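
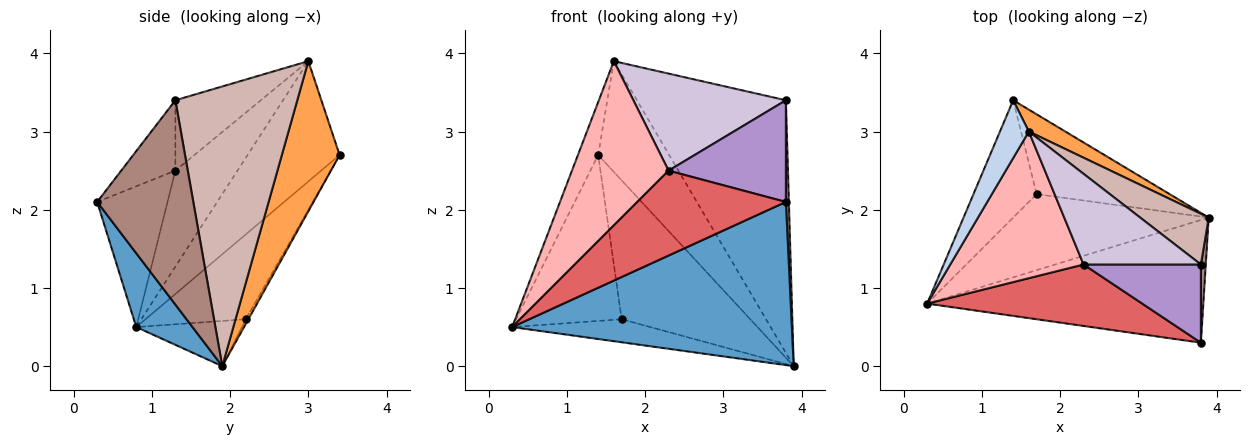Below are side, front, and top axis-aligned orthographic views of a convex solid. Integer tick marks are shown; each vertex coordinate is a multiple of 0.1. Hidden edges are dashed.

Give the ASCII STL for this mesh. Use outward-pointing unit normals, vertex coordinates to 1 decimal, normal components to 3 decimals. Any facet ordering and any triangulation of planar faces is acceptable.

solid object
 facet normal 0.159 -0.789 -0.594
  outer loop
   vertex 3.8 0.3 2.1
   vertex 0.3 0.8 0.5
   vertex 3.9 1.9 0.0
  endloop
 endfacet
 facet normal -0.951 0.209 0.228
  outer loop
   vertex 1.6 3.0 3.9
   vertex 1.4 3.4 2.7
   vertex 0.3 0.8 0.5
  endloop
 endfacet
 facet normal 0.624 0.767 0.152
  outer loop
   vertex 1.6 3.0 3.9
   vertex 3.9 1.9 0.0
   vertex 1.4 3.4 2.7
  endloop
 endfacet
 facet normal -0.216 0.283 -0.934
  outer loop
   vertex 1.7 2.2 0.6
   vertex 3.9 1.9 0.0
   vertex 0.3 0.8 0.5
  endloop
 endfacet
 facet normal -0.613 0.645 -0.456
  outer loop
   vertex 1.7 2.2 0.6
   vertex 0.3 0.8 0.5
   vertex 1.4 3.4 2.7
  endloop
 endfacet
 facet normal -0.018 0.867 -0.498
  outer loop
   vertex 1.7 2.2 0.6
   vertex 1.4 3.4 2.7
   vertex 3.9 1.9 0.0
  endloop
 endfacet
 facet normal -0.358 -0.756 0.547
  outer loop
   vertex 2.3 1.3 2.5
   vertex 0.3 0.8 0.5
   vertex 3.8 0.3 2.1
  endloop
 endfacet
 facet normal -0.432 -0.673 0.601
  outer loop
   vertex 2.3 1.3 2.5
   vertex 1.6 3.0 3.9
   vertex 0.3 0.8 0.5
  endloop
 endfacet
 facet normal -0.344 -0.744 0.573
  outer loop
   vertex 3.8 1.3 3.4
   vertex 2.3 1.3 2.5
   vertex 3.8 0.3 2.1
  endloop
 endfacet
 facet normal -0.379 -0.676 0.632
  outer loop
   vertex 3.8 1.3 3.4
   vertex 1.6 3.0 3.9
   vertex 2.3 1.3 2.5
  endloop
 endfacet
 facet normal 0.999 -0.031 0.024
  outer loop
   vertex 3.8 1.3 3.4
   vertex 3.8 0.3 2.1
   vertex 3.9 1.9 0.0
  endloop
 endfacet
 facet normal 0.626 0.765 0.153
  outer loop
   vertex 3.8 1.3 3.4
   vertex 3.9 1.9 0.0
   vertex 1.6 3.0 3.9
  endloop
 endfacet
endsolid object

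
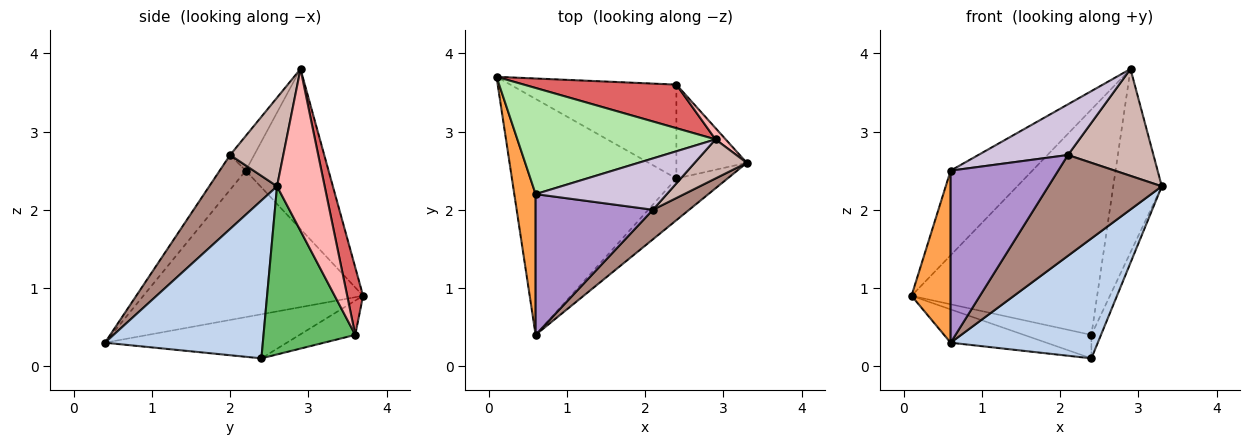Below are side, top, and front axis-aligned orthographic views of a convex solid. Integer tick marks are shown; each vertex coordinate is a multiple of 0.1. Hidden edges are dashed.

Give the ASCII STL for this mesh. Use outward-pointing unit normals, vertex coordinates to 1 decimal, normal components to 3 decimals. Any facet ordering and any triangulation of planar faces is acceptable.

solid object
 facet normal -0.257 0.135 -0.957
  outer loop
   vertex 2.4 2.4 0.1
   vertex 0.6 0.4 0.3
   vertex 0.1 3.7 0.9
  endloop
 endfacet
 facet normal 0.712 -0.664 -0.231
  outer loop
   vertex 2.4 2.4 0.1
   vertex 3.3 2.6 2.3
   vertex 0.6 0.4 0.3
  endloop
 endfacet
 facet normal -0.975 -0.173 0.142
  outer loop
   vertex 0.6 2.2 2.5
   vertex 0.1 3.7 0.9
   vertex 0.6 0.4 0.3
  endloop
 endfacet
 facet normal -0.196 0.238 -0.951
  outer loop
   vertex 2.4 3.6 0.4
   vertex 2.4 2.4 0.1
   vertex 0.1 3.7 0.9
  endloop
 endfacet
 facet normal 0.918 0.096 -0.384
  outer loop
   vertex 2.4 3.6 0.4
   vertex 3.3 2.6 2.3
   vertex 2.4 2.4 0.1
  endloop
 endfacet
 facet normal -0.534 0.527 0.661
  outer loop
   vertex 2.9 2.9 3.8
   vertex 0.1 3.7 0.9
   vertex 0.6 2.2 2.5
  endloop
 endfacet
 facet normal 0.084 0.978 0.189
  outer loop
   vertex 2.9 2.9 3.8
   vertex 2.4 3.6 0.4
   vertex 0.1 3.7 0.9
  endloop
 endfacet
 facet normal 0.700 0.713 0.044
  outer loop
   vertex 2.9 2.9 3.8
   vertex 3.3 2.6 2.3
   vertex 2.4 3.6 0.4
  endloop
 endfacet
 facet normal -0.184 -0.761 0.622
  outer loop
   vertex 2.1 2.0 2.7
   vertex 0.6 2.2 2.5
   vertex 0.6 0.4 0.3
  endloop
 endfacet
 facet normal -0.185 -0.690 0.699
  outer loop
   vertex 2.1 2.0 2.7
   vertex 2.9 2.9 3.8
   vertex 0.6 2.2 2.5
  endloop
 endfacet
 facet normal 0.498 -0.832 0.244
  outer loop
   vertex 2.1 2.0 2.7
   vertex 0.6 0.4 0.3
   vertex 3.3 2.6 2.3
  endloop
 endfacet
 facet normal 0.504 -0.811 0.297
  outer loop
   vertex 2.1 2.0 2.7
   vertex 3.3 2.6 2.3
   vertex 2.9 2.9 3.8
  endloop
 endfacet
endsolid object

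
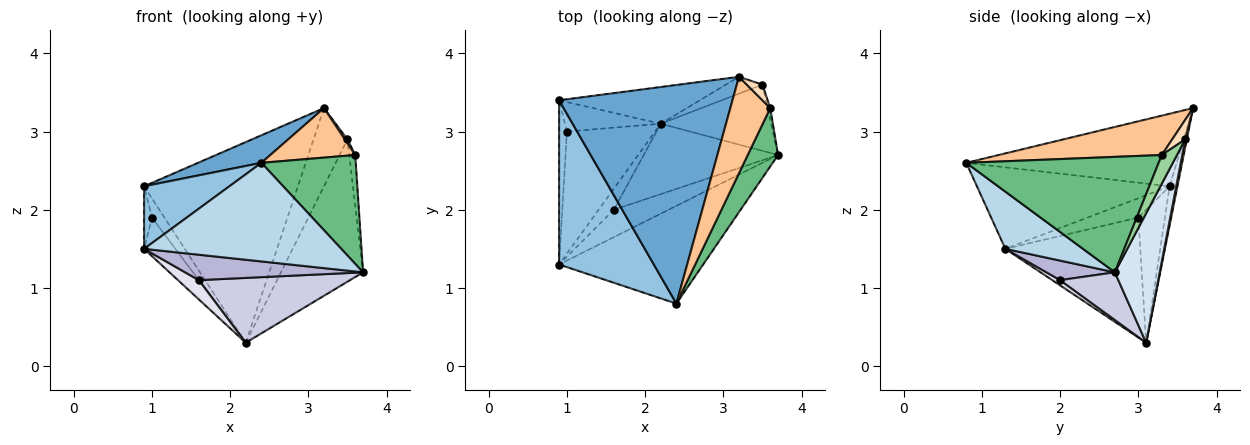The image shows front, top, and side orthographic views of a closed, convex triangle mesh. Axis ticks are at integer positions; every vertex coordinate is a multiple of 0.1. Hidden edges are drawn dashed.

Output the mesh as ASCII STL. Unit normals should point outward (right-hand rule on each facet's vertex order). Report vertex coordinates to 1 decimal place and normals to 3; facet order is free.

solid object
 facet normal -0.383 -0.115 0.916
  outer loop
   vertex 3.2 3.7 3.3
   vertex 0.9 3.4 2.3
   vertex 2.4 0.8 2.6
  endloop
 endfacet
 facet normal -0.627 -0.277 0.728
  outer loop
   vertex 0.9 1.3 1.5
   vertex 2.4 0.8 2.6
   vertex 0.9 3.4 2.3
  endloop
 endfacet
 facet normal 0.269 -0.684 -0.678
  outer loop
   vertex 0.9 1.3 1.5
   vertex 3.7 2.7 1.2
   vertex 2.4 0.8 2.6
  endloop
 endfacet
 facet normal 0.444 0.813 -0.378
  outer loop
   vertex 2.2 3.1 0.3
   vertex 3.5 3.6 2.9
   vertex 3.7 2.7 1.2
  endloop
 endfacet
 facet normal -0.050 0.982 -0.180
  outer loop
   vertex 2.2 3.1 0.3
   vertex 0.9 3.4 2.3
   vertex 3.2 3.7 3.3
  endloop
 endfacet
 facet normal 0.045 0.977 -0.210
  outer loop
   vertex 2.2 3.1 0.3
   vertex 3.2 3.7 3.3
   vertex 3.5 3.6 2.9
  endloop
 endfacet
 facet normal 0.660 -0.343 0.669
  outer loop
   vertex 3.6 3.3 2.7
   vertex 3.2 3.7 3.3
   vertex 2.4 0.8 2.6
  endloop
 endfacet
 facet normal 0.772 -0.154 0.617
  outer loop
   vertex 3.6 3.3 2.7
   vertex 3.5 3.6 2.9
   vertex 3.2 3.7 3.3
  endloop
 endfacet
 facet normal 0.874 -0.429 0.230
  outer loop
   vertex 3.6 3.3 2.7
   vertex 2.4 0.8 2.6
   vertex 3.7 2.7 1.2
  endloop
 endfacet
 facet normal 0.927 0.365 -0.084
  outer loop
   vertex 3.6 3.3 2.7
   vertex 3.7 2.7 1.2
   vertex 3.5 3.6 2.9
  endloop
 endfacet
 facet normal -0.918 0.141 -0.371
  outer loop
   vertex 1.0 3.0 1.9
   vertex 0.9 1.3 1.5
   vertex 0.9 3.4 2.3
  endloop
 endfacet
 facet normal -0.758 0.357 -0.546
  outer loop
   vertex 1.0 3.0 1.9
   vertex 0.9 3.4 2.3
   vertex 2.2 3.1 0.3
  endloop
 endfacet
 facet normal -0.792 0.184 -0.582
  outer loop
   vertex 1.0 3.0 1.9
   vertex 2.2 3.1 0.3
   vertex 0.9 1.3 1.5
  endloop
 endfacet
 facet normal 0.253 -0.658 -0.709
  outer loop
   vertex 1.6 2.0 1.1
   vertex 3.7 2.7 1.2
   vertex 0.9 1.3 1.5
  endloop
 endfacet
 facet normal 0.252 -0.655 -0.712
  outer loop
   vertex 1.6 2.0 1.1
   vertex 2.2 3.1 0.3
   vertex 3.7 2.7 1.2
  endloop
 endfacet
 facet normal 0.245 -0.654 -0.715
  outer loop
   vertex 1.6 2.0 1.1
   vertex 0.9 1.3 1.5
   vertex 2.2 3.1 0.3
  endloop
 endfacet
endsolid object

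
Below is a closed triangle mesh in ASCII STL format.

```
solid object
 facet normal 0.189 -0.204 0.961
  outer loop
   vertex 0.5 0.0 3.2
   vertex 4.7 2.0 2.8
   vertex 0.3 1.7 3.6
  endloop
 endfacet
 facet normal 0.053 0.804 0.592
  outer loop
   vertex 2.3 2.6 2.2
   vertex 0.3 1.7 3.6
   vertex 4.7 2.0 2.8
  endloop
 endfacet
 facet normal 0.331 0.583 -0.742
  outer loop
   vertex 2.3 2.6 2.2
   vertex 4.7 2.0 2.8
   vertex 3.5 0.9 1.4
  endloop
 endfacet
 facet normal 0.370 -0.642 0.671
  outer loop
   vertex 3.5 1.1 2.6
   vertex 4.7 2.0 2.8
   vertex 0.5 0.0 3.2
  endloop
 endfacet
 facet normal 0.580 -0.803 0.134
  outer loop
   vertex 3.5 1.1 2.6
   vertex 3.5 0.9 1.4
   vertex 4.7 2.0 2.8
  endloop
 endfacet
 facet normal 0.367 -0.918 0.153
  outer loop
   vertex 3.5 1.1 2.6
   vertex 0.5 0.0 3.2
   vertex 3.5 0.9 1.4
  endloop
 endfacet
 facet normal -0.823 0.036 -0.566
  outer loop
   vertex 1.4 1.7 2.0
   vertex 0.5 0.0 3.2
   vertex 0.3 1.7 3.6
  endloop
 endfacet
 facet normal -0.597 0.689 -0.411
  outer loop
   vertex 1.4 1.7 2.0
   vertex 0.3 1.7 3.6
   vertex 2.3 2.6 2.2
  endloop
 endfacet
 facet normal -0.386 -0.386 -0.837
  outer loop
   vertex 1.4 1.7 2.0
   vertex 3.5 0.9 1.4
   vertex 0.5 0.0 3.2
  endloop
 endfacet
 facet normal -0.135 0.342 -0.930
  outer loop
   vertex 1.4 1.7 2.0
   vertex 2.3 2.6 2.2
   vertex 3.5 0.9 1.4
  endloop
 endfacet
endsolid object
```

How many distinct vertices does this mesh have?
7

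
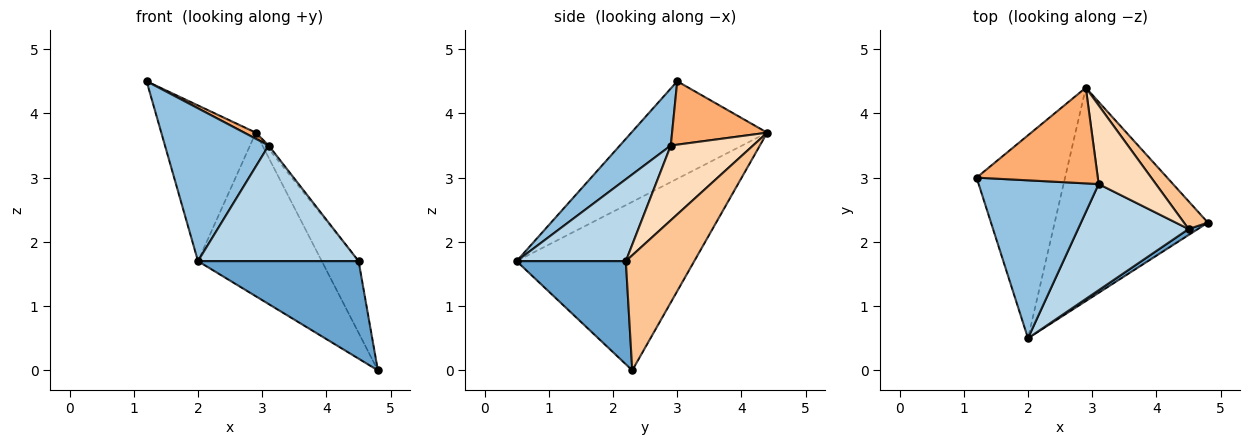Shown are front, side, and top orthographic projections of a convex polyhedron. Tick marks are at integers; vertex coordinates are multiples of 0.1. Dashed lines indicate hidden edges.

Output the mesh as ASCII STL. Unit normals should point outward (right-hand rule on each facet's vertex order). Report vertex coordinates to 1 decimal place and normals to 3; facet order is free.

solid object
 facet normal 0.562 -0.826 0.051
  outer loop
   vertex 4.5 2.2 1.7
   vertex 2.0 0.5 1.7
   vertex 4.8 2.3 0.0
  endloop
 endfacet
 facet normal 0.323 -0.658 0.680
  outer loop
   vertex 3.1 2.9 3.5
   vertex 1.2 3.0 4.5
   vertex 2.0 0.5 1.7
  endloop
 endfacet
 facet normal 0.448 -0.659 0.605
  outer loop
   vertex 3.1 2.9 3.5
   vertex 2.0 0.5 1.7
   vertex 4.5 2.2 1.7
  endloop
 endfacet
 facet normal -0.658 0.458 -0.597
  outer loop
   vertex 2.9 4.4 3.7
   vertex 2.0 0.5 1.7
   vertex 1.2 3.0 4.5
  endloop
 endfacet
 facet normal -0.658 0.458 -0.598
  outer loop
   vertex 2.9 4.4 3.7
   vertex 4.8 2.3 0.0
   vertex 2.0 0.5 1.7
  endloop
 endfacet
 facet normal 0.463 -0.056 0.885
  outer loop
   vertex 2.9 4.4 3.7
   vertex 1.2 3.0 4.5
   vertex 3.1 2.9 3.5
  endloop
 endfacet
 facet normal 0.866 0.466 0.180
  outer loop
   vertex 2.9 4.4 3.7
   vertex 4.5 2.2 1.7
   vertex 4.8 2.3 0.0
  endloop
 endfacet
 facet normal 0.794 0.025 0.608
  outer loop
   vertex 2.9 4.4 3.7
   vertex 3.1 2.9 3.5
   vertex 4.5 2.2 1.7
  endloop
 endfacet
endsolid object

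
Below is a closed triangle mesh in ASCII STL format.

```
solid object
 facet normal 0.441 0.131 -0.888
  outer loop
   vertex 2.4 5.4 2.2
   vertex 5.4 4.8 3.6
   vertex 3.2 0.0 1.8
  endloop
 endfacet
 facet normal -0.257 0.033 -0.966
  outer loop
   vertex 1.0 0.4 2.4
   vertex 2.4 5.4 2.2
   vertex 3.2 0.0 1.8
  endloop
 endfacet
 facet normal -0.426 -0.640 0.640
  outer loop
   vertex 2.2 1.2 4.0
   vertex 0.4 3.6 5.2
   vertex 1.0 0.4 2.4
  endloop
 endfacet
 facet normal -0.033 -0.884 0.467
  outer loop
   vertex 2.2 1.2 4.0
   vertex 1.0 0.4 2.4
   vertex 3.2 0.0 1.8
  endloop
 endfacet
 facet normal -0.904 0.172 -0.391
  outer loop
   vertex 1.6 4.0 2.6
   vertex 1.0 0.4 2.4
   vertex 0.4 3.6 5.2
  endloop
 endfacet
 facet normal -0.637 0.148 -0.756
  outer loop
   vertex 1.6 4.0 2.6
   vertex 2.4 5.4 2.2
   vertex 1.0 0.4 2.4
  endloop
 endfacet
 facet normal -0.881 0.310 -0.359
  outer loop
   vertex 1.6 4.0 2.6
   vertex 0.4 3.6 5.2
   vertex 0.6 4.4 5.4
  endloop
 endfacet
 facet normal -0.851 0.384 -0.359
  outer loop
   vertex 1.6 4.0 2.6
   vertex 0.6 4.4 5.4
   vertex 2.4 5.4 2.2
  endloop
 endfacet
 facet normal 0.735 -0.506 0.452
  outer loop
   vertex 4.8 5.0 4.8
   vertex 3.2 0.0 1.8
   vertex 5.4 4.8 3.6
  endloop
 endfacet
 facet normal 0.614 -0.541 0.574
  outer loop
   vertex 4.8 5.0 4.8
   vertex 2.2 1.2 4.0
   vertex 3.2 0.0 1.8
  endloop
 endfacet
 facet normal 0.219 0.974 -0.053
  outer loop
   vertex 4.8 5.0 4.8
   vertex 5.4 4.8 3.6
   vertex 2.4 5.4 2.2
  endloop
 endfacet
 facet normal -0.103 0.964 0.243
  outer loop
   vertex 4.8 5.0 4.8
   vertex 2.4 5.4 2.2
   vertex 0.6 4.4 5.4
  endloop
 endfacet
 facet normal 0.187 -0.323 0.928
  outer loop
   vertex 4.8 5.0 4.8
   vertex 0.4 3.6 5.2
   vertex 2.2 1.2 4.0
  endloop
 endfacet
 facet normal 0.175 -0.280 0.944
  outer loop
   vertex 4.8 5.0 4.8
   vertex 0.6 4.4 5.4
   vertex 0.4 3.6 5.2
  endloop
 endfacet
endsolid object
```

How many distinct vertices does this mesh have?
9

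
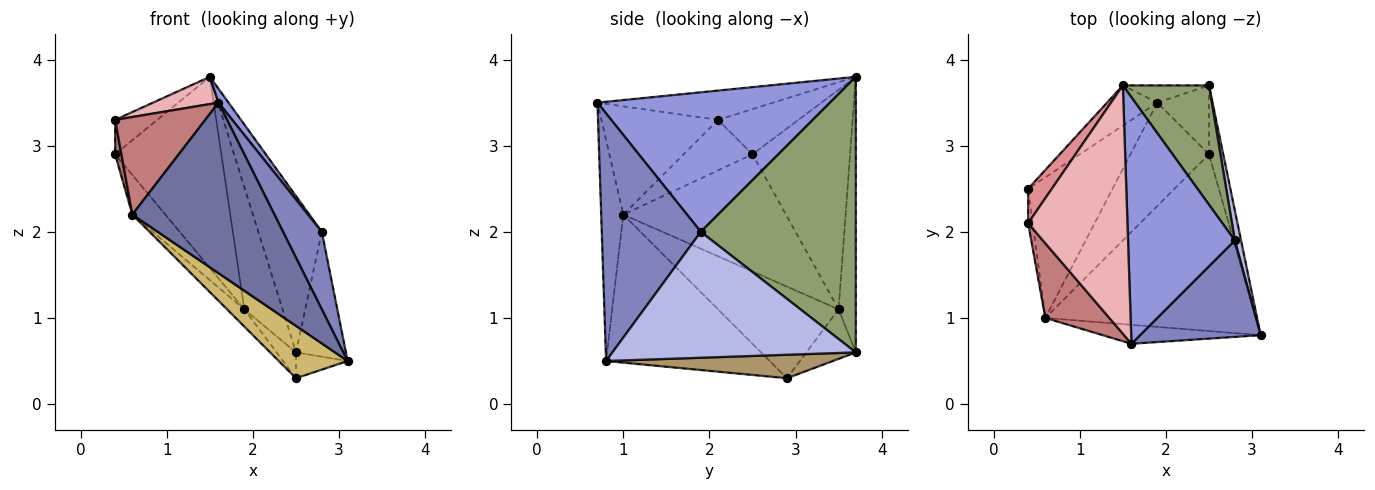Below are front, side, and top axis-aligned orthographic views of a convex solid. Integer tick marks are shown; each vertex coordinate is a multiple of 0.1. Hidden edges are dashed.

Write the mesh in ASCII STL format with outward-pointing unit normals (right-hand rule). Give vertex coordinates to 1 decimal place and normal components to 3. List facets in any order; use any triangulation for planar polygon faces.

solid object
 facet normal -0.153 -0.982 -0.109
  outer loop
   vertex 0.6 1.0 2.2
   vertex 3.1 0.8 0.5
   vertex 1.6 0.7 3.5
  endloop
 endfacet
 facet normal 0.848 -0.332 0.413
  outer loop
   vertex 2.8 1.9 2.0
   vertex 1.6 0.7 3.5
   vertex 3.1 0.8 0.5
  endloop
 endfacet
 facet normal 0.794 -0.034 0.607
  outer loop
   vertex 2.8 1.9 2.0
   vertex 1.5 3.7 3.8
   vertex 1.6 0.7 3.5
  endloop
 endfacet
 facet normal 0.978 0.201 0.048
  outer loop
   vertex 2.8 1.9 2.0
   vertex 3.1 0.8 0.5
   vertex 2.5 3.7 0.6
  endloop
 endfacet
 facet normal 0.889 0.364 0.278
  outer loop
   vertex 2.8 1.9 2.0
   vertex 2.5 3.7 0.6
   vertex 1.5 3.7 3.8
  endloop
 endfacet
 facet normal -0.801 0.162 -0.577
  outer loop
   vertex 1.9 3.5 1.1
   vertex 0.6 1.0 2.2
   vertex 0.4 2.5 2.9
  endloop
 endfacet
 facet normal -0.669 0.728 -0.153
  outer loop
   vertex 1.9 3.5 1.1
   vertex 0.4 2.5 2.9
   vertex 1.5 3.7 3.8
  endloop
 endfacet
 facet normal -0.408 0.904 -0.127
  outer loop
   vertex 1.9 3.5 1.1
   vertex 1.5 3.7 3.8
   vertex 2.5 3.7 0.6
  endloop
 endfacet
 facet normal 0.839 0.191 -0.510
  outer loop
   vertex 2.5 2.9 0.3
   vertex 2.5 3.7 0.6
   vertex 3.1 0.8 0.5
  endloop
 endfacet
 facet normal -0.559 -0.235 -0.795
  outer loop
   vertex 2.5 2.9 0.3
   vertex 3.1 0.8 0.5
   vertex 0.6 1.0 2.2
  endloop
 endfacet
 facet normal -0.668 0.261 -0.697
  outer loop
   vertex 2.5 2.9 0.3
   vertex 1.9 3.5 1.1
   vertex 2.5 3.7 0.6
  endloop
 endfacet
 facet normal -0.755 0.108 -0.647
  outer loop
   vertex 2.5 2.9 0.3
   vertex 0.6 1.0 2.2
   vertex 1.9 3.5 1.1
  endloop
 endfacet
 facet normal -0.992 -0.090 -0.090
  outer loop
   vertex 0.4 2.1 3.3
   vertex 0.4 2.5 2.9
   vertex 0.6 1.0 2.2
  endloop
 endfacet
 facet normal -0.717 -0.554 0.424
  outer loop
   vertex 0.4 2.1 3.3
   vertex 0.6 1.0 2.2
   vertex 1.6 0.7 3.5
  endloop
 endfacet
 facet normal -0.804 0.421 0.421
  outer loop
   vertex 0.4 2.1 3.3
   vertex 1.5 3.7 3.8
   vertex 0.4 2.5 2.9
  endloop
 endfacet
 facet normal -0.281 -0.105 0.954
  outer loop
   vertex 0.4 2.1 3.3
   vertex 1.6 0.7 3.5
   vertex 1.5 3.7 3.8
  endloop
 endfacet
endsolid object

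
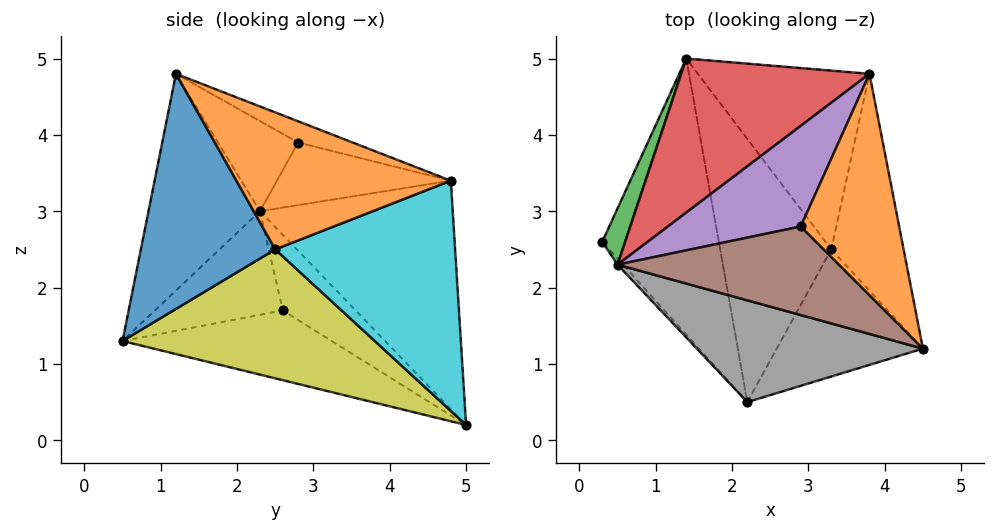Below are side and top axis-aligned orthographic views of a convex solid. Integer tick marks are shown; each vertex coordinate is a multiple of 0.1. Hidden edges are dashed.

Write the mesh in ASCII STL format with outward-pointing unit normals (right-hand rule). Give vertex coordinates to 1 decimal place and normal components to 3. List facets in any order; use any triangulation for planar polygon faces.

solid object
 facet normal -0.492 -0.288 -0.822
  outer loop
   vertex 2.2 0.5 1.3
   vertex 0.3 2.6 1.7
   vertex 1.4 5.0 0.2
  endloop
 endfacet
 facet normal -0.200 0.321 0.926
  outer loop
   vertex 2.9 2.8 3.9
   vertex 4.5 1.2 4.8
   vertex 3.8 4.8 3.4
  endloop
 endfacet
 facet normal -0.813 0.527 0.247
  outer loop
   vertex 0.5 2.3 3.0
   vertex 1.4 5.0 0.2
   vertex 0.3 2.6 1.7
  endloop
 endfacet
 facet normal -0.569 0.676 0.469
  outer loop
   vertex 0.5 2.3 3.0
   vertex 3.8 4.8 3.4
   vertex 1.4 5.0 0.2
  endloop
 endfacet
 facet normal -0.393 0.386 0.835
  outer loop
   vertex 0.5 2.3 3.0
   vertex 2.9 2.8 3.9
   vertex 3.8 4.8 3.4
  endloop
 endfacet
 facet normal -0.373 0.142 0.917
  outer loop
   vertex 0.5 2.3 3.0
   vertex 4.5 1.2 4.8
   vertex 2.9 2.8 3.9
  endloop
 endfacet
 facet normal -0.745 -0.666 -0.039
  outer loop
   vertex 0.5 2.3 3.0
   vertex 0.3 2.6 1.7
   vertex 2.2 0.5 1.3
  endloop
 endfacet
 facet normal -0.415 -0.800 0.433
  outer loop
   vertex 0.5 2.3 3.0
   vertex 2.2 0.5 1.3
   vertex 4.5 1.2 4.8
  endloop
 endfacet
 facet normal 0.757 -0.025 -0.653
  outer loop
   vertex 3.3 2.5 2.5
   vertex 2.2 0.5 1.3
   vertex 1.4 5.0 0.2
  endloop
 endfacet
 facet normal 0.800 0.059 -0.597
  outer loop
   vertex 3.3 2.5 2.5
   vertex 1.4 5.0 0.2
   vertex 3.8 4.8 3.4
  endloop
 endfacet
 facet normal 0.840 -0.149 -0.522
  outer loop
   vertex 3.3 2.5 2.5
   vertex 4.5 1.2 4.8
   vertex 2.2 0.5 1.3
  endloop
 endfacet
 facet normal 0.884 -0.010 -0.467
  outer loop
   vertex 3.3 2.5 2.5
   vertex 3.8 4.8 3.4
   vertex 4.5 1.2 4.8
  endloop
 endfacet
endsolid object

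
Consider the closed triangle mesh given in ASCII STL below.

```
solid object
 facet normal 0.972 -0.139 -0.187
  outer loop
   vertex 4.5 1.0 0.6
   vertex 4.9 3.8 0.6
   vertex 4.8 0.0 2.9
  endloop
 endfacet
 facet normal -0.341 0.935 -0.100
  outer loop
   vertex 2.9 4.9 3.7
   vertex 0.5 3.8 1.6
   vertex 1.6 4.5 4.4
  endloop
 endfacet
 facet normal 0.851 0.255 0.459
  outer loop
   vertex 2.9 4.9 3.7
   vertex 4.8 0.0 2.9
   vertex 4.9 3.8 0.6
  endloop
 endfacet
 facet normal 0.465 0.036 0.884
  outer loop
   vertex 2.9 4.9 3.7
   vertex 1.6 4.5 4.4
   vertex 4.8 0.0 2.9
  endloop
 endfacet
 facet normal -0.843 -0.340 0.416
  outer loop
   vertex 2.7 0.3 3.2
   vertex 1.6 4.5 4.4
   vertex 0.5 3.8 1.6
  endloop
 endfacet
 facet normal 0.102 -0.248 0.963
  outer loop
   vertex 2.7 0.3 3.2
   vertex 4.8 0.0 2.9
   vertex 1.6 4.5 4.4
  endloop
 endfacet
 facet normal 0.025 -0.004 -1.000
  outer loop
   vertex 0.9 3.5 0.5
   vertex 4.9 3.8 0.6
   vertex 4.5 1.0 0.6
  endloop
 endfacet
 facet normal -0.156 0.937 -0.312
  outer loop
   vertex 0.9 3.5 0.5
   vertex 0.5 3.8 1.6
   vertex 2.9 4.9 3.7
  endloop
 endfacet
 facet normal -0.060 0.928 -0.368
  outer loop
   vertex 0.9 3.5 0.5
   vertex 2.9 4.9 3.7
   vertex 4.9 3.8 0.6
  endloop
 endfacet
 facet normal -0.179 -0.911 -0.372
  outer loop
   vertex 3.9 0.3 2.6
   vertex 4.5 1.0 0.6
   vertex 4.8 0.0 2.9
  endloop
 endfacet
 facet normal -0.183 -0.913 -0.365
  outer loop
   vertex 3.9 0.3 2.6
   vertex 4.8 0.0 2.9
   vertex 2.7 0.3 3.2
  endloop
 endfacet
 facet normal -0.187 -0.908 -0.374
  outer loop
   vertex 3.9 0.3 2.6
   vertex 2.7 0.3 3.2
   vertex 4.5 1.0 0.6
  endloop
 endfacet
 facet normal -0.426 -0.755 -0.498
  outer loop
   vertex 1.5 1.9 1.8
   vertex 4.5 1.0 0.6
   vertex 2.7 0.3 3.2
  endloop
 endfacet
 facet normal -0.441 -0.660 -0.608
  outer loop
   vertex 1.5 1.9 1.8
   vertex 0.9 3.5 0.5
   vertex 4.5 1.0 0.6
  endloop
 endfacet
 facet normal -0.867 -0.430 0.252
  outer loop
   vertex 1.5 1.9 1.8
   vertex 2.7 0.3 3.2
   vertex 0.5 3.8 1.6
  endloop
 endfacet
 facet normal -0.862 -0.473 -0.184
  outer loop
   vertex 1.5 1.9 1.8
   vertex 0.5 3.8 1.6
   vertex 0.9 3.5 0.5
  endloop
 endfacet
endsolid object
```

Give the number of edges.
24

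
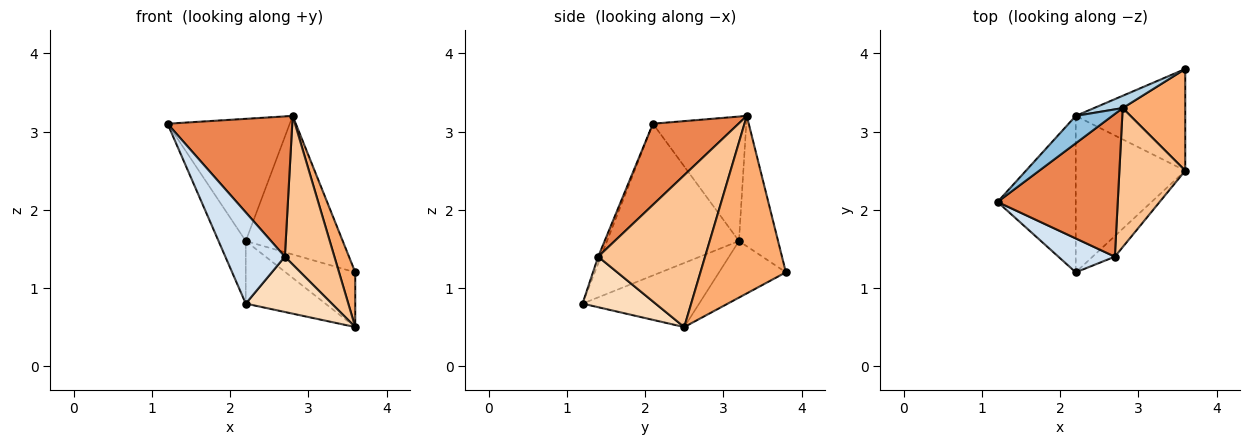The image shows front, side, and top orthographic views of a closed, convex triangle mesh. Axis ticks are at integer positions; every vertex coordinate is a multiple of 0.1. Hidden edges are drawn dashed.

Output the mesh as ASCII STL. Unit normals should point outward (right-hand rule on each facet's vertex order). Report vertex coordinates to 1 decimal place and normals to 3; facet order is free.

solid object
 facet normal -0.874 0.180 -0.451
  outer loop
   vertex 2.2 3.2 1.6
   vertex 2.2 1.2 0.8
   vertex 1.2 2.1 3.1
  endloop
 endfacet
 facet normal -0.598 0.782 0.175
  outer loop
   vertex 2.2 3.2 1.6
   vertex 1.2 2.1 3.1
   vertex 2.8 3.3 3.2
  endloop
 endfacet
 facet normal -0.373 0.924 0.082
  outer loop
   vertex 2.2 3.2 1.6
   vertex 2.8 3.3 3.2
   vertex 3.6 3.8 1.2
  endloop
 endfacet
 facet normal -0.043 -0.937 0.348
  outer loop
   vertex 2.7 1.4 1.4
   vertex 1.2 2.1 3.1
   vertex 2.2 1.2 0.8
  endloop
 endfacet
 facet normal 0.434 -0.632 0.643
  outer loop
   vertex 2.7 1.4 1.4
   vertex 2.8 3.3 3.2
   vertex 1.2 2.1 3.1
  endloop
 endfacet
 facet normal 0.928 -0.176 0.327
  outer loop
   vertex 3.6 2.5 0.5
   vertex 3.6 3.8 1.2
   vertex 2.8 3.3 3.2
  endloop
 endfacet
 facet normal 0.844 -0.391 0.366
  outer loop
   vertex 3.6 2.5 0.5
   vertex 2.8 3.3 3.2
   vertex 2.7 1.4 1.4
  endloop
 endfacet
 facet normal 0.622 -0.733 -0.274
  outer loop
   vertex 3.6 2.5 0.5
   vertex 2.7 1.4 1.4
   vertex 2.2 1.2 0.8
  endloop
 endfacet
 facet normal -0.414 0.432 -0.801
  outer loop
   vertex 3.6 2.5 0.5
   vertex 2.2 3.2 1.6
   vertex 3.6 3.8 1.2
  endloop
 endfacet
 facet normal -0.478 0.326 -0.816
  outer loop
   vertex 3.6 2.5 0.5
   vertex 2.2 1.2 0.8
   vertex 2.2 3.2 1.6
  endloop
 endfacet
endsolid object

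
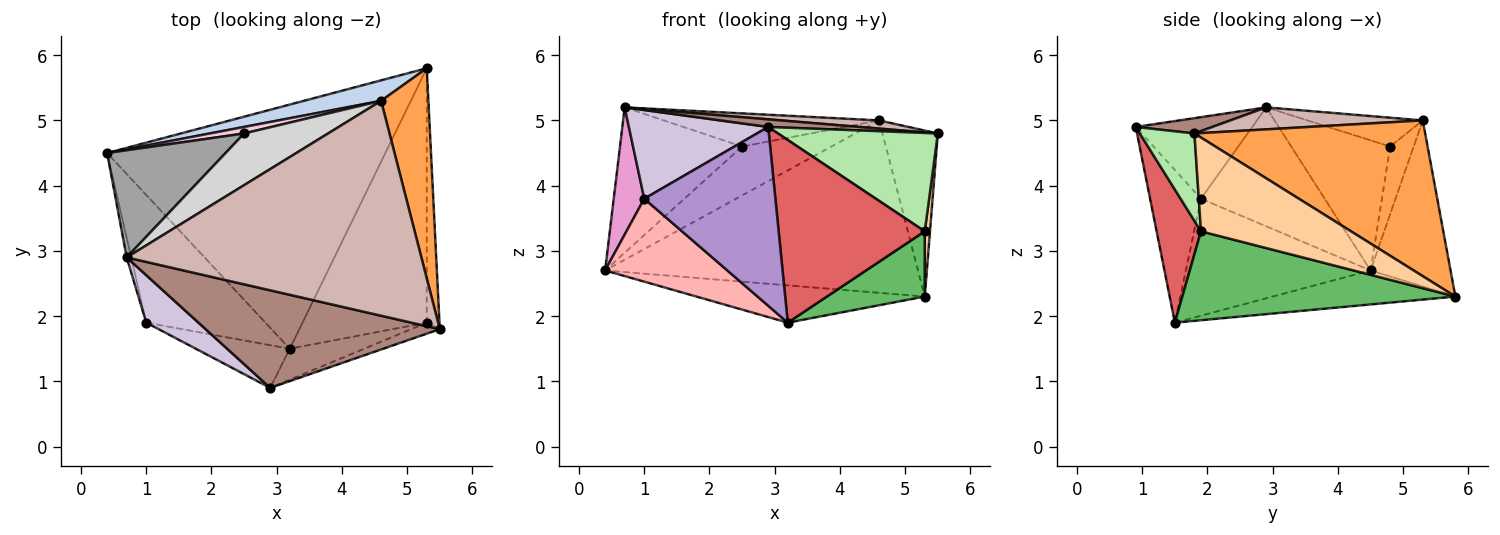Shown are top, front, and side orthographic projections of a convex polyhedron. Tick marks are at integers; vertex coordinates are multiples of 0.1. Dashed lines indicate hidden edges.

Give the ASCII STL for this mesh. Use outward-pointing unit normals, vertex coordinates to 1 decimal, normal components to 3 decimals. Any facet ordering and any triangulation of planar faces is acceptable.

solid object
 facet normal -0.120 0.150 -0.981
  outer loop
   vertex 3.2 1.5 1.9
   vertex 0.4 4.5 2.7
   vertex 5.3 5.8 2.3
  endloop
 endfacet
 facet normal -0.246 0.962 0.114
  outer loop
   vertex 4.6 5.3 5.0
   vertex 5.3 5.8 2.3
   vertex 0.4 4.5 2.7
  endloop
 endfacet
 facet normal 0.933 0.224 0.283
  outer loop
   vertex 4.6 5.3 5.0
   vertex 5.5 1.8 4.8
   vertex 5.3 5.8 2.3
  endloop
 endfacet
 facet normal 0.990 -0.034 -0.134
  outer loop
   vertex 5.3 1.9 3.3
   vertex 5.3 5.8 2.3
   vertex 5.5 1.8 4.8
  endloop
 endfacet
 facet normal 0.570 -0.204 -0.796
  outer loop
   vertex 5.3 1.9 3.3
   vertex 3.2 1.5 1.9
   vertex 5.3 5.8 2.3
  endloop
 endfacet
 facet normal 0.322 -0.941 -0.106
  outer loop
   vertex 5.3 1.9 3.3
   vertex 5.5 1.8 4.8
   vertex 2.9 0.9 4.9
  endloop
 endfacet
 facet normal 0.287 -0.945 -0.160
  outer loop
   vertex 5.3 1.9 3.3
   vertex 2.9 0.9 4.9
   vertex 3.2 1.5 1.9
  endloop
 endfacet
 facet normal -0.636 -0.421 -0.647
  outer loop
   vertex 1.0 1.9 3.8
   vertex 0.4 4.5 2.7
   vertex 3.2 1.5 1.9
  endloop
 endfacet
 facet normal -0.353 -0.910 -0.217
  outer loop
   vertex 1.0 1.9 3.8
   vertex 3.2 1.5 1.9
   vertex 2.9 0.9 4.9
  endloop
 endfacet
 facet normal -0.593 -0.710 0.380
  outer loop
   vertex 0.7 2.9 5.2
   vertex 1.0 1.9 3.8
   vertex 2.9 0.9 4.9
  endloop
 endfacet
 facet normal 0.065 -0.078 0.995
  outer loop
   vertex 0.7 2.9 5.2
   vertex 2.9 0.9 4.9
   vertex 5.5 1.8 4.8
  endloop
 endfacet
 facet normal 0.074 -0.038 0.997
  outer loop
   vertex 0.7 2.9 5.2
   vertex 5.5 1.8 4.8
   vertex 4.6 5.3 5.0
  endloop
 endfacet
 facet normal -0.970 -0.239 -0.037
  outer loop
   vertex 0.7 2.9 5.2
   vertex 0.4 4.5 2.7
   vertex 1.0 1.9 3.8
  endloop
 endfacet
 facet normal -0.253 0.959 0.128
  outer loop
   vertex 2.5 4.8 4.6
   vertex 4.6 5.3 5.0
   vertex 0.4 4.5 2.7
  endloop
 endfacet
 facet normal -0.546 0.674 0.497
  outer loop
   vertex 2.5 4.8 4.6
   vertex 0.4 4.5 2.7
   vertex 0.7 2.9 5.2
  endloop
 endfacet
 facet normal -0.277 0.518 0.809
  outer loop
   vertex 2.5 4.8 4.6
   vertex 0.7 2.9 5.2
   vertex 4.6 5.3 5.0
  endloop
 endfacet
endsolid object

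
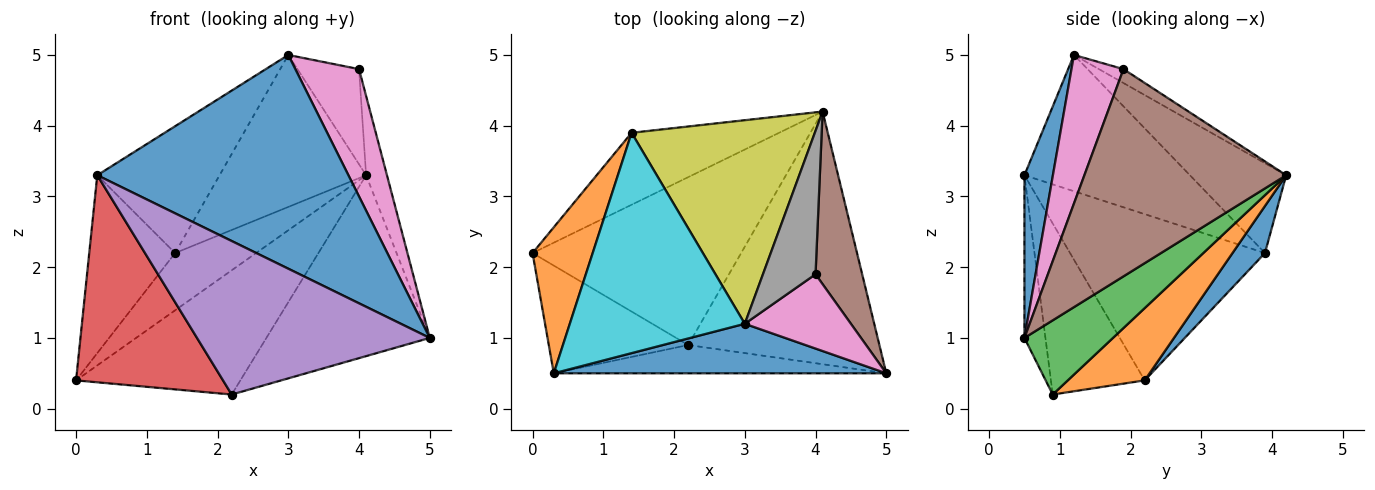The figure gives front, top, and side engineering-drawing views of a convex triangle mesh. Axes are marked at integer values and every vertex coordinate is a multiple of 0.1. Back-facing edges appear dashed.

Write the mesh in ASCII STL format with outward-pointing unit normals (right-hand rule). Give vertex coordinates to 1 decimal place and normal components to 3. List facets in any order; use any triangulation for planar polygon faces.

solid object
 facet normal 0.110 -0.968 0.224
  outer loop
   vertex 0.3 0.5 3.3
   vertex 5.0 0.5 1.0
   vertex 3.0 1.2 5.0
  endloop
 endfacet
 facet normal 0.268 0.573 -0.774
  outer loop
   vertex 2.2 0.9 0.2
   vertex 0.0 2.2 0.4
   vertex 4.1 4.2 3.3
  endloop
 endfacet
 facet normal 0.301 0.555 -0.775
  outer loop
   vertex 2.2 0.9 0.2
   vertex 4.1 4.2 3.3
   vertex 5.0 0.5 1.0
  endloop
 endfacet
 facet normal -0.493 -0.772 -0.402
  outer loop
   vertex 2.2 0.9 0.2
   vertex 0.3 0.5 3.3
   vertex 0.0 2.2 0.4
  endloop
 endfacet
 facet normal -0.088 -0.980 -0.181
  outer loop
   vertex 2.2 0.9 0.2
   vertex 5.0 0.5 1.0
   vertex 0.3 0.5 3.3
  endloop
 endfacet
 facet normal 0.971 0.100 0.218
  outer loop
   vertex 4.0 1.9 4.8
   vertex 5.0 0.5 1.0
   vertex 4.1 4.2 3.3
  endloop
 endfacet
 facet normal 0.576 -0.706 0.412
  outer loop
   vertex 4.0 1.9 4.8
   vertex 3.0 1.2 5.0
   vertex 5.0 0.5 1.0
  endloop
 endfacet
 facet normal -0.215 0.540 0.814
  outer loop
   vertex 4.0 1.9 4.8
   vertex 4.1 4.2 3.3
   vertex 3.0 1.2 5.0
  endloop
 endfacet
 facet normal -0.366 0.557 0.746
  outer loop
   vertex 1.4 3.9 2.2
   vertex 3.0 1.2 5.0
   vertex 4.1 4.2 3.3
  endloop
 endfacet
 facet normal -0.559 0.413 0.718
  outer loop
   vertex 1.4 3.9 2.2
   vertex 0.3 0.5 3.3
   vertex 3.0 1.2 5.0
  endloop
 endfacet
 facet normal 0.242 0.604 -0.759
  outer loop
   vertex 1.4 3.9 2.2
   vertex 4.1 4.2 3.3
   vertex 0.0 2.2 0.4
  endloop
 endfacet
 facet normal -0.869 0.383 0.314
  outer loop
   vertex 1.4 3.9 2.2
   vertex 0.0 2.2 0.4
   vertex 0.3 0.5 3.3
  endloop
 endfacet
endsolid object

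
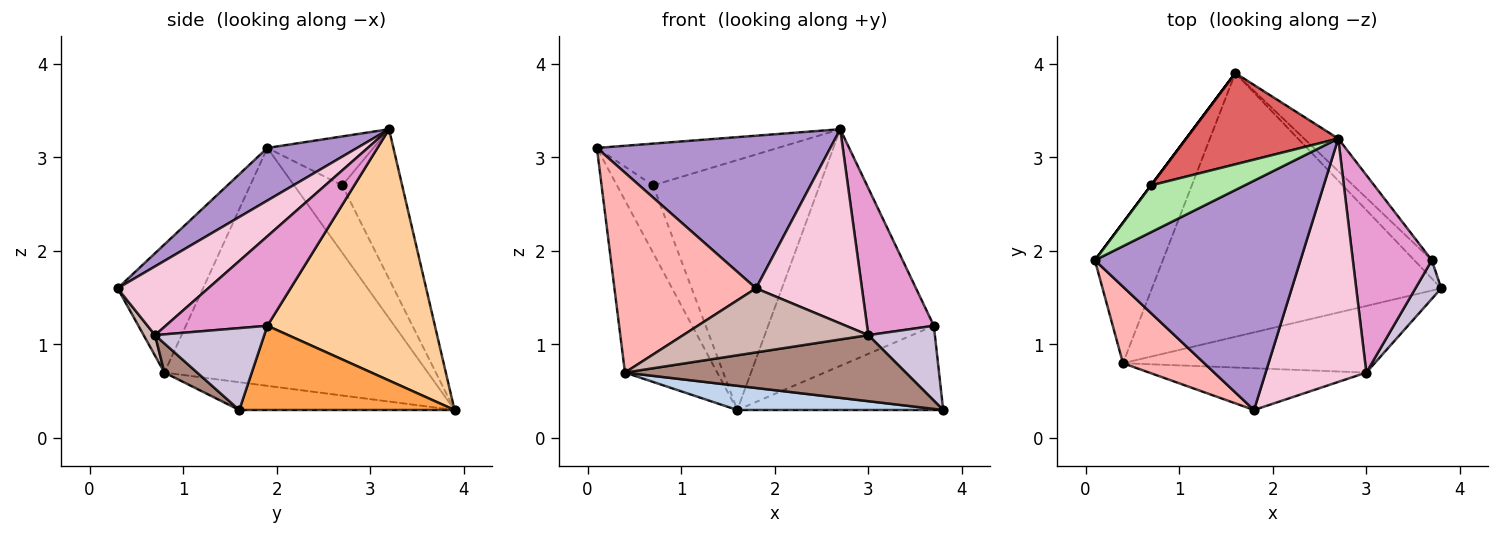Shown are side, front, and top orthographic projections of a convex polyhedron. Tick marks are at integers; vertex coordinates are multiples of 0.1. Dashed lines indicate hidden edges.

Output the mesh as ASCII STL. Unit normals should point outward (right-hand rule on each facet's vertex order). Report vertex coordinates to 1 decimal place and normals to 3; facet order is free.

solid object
 facet normal -0.911 0.319 -0.260
  outer loop
   vertex 0.4 0.8 0.7
   vertex 0.1 1.9 3.1
   vertex 1.6 3.9 0.3
  endloop
 endfacet
 facet normal -0.095 -0.091 -0.991
  outer loop
   vertex 0.4 0.8 0.7
   vertex 1.6 3.9 0.3
   vertex 3.8 1.6 0.3
  endloop
 endfacet
 facet normal 0.715 0.684 -0.148
  outer loop
   vertex 3.7 1.9 1.2
   vertex 3.8 1.6 0.3
   vertex 1.6 3.9 0.3
  endloop
 endfacet
 facet normal 0.708 0.700 -0.096
  outer loop
   vertex 3.7 1.9 1.2
   vertex 1.6 3.9 0.3
   vertex 2.7 3.2 3.3
  endloop
 endfacet
 facet normal -0.800 0.600 0.000
  outer loop
   vertex 0.7 2.7 2.7
   vertex 1.6 3.9 0.3
   vertex 0.1 1.9 3.1
  endloop
 endfacet
 facet normal -0.364 0.620 0.695
  outer loop
   vertex 0.7 2.7 2.7
   vertex 0.1 1.9 3.1
   vertex 2.7 3.2 3.3
  endloop
 endfacet
 facet normal -0.320 0.890 0.325
  outer loop
   vertex 0.7 2.7 2.7
   vertex 2.7 3.2 3.3
   vertex 1.6 3.9 0.3
  endloop
 endfacet
 facet normal -0.491 -0.814 0.312
  outer loop
   vertex 1.8 0.3 1.6
   vertex 0.1 1.9 3.1
   vertex 0.4 0.8 0.7
  endloop
 endfacet
 facet normal 0.208 -0.542 0.814
  outer loop
   vertex 1.8 0.3 1.6
   vertex 2.7 3.2 3.3
   vertex 0.1 1.9 3.1
  endloop
 endfacet
 facet normal 0.825 -0.503 0.259
  outer loop
   vertex 3.0 0.7 1.1
   vertex 3.8 1.6 0.3
   vertex 3.7 1.9 1.2
  endloop
 endfacet
 facet normal 0.082 -0.702 -0.708
  outer loop
   vertex 3.0 0.7 1.1
   vertex 0.4 0.8 0.7
   vertex 3.8 1.6 0.3
  endloop
 endfacet
 facet normal 0.052 -0.837 -0.545
  outer loop
   vertex 3.0 0.7 1.1
   vertex 1.8 0.3 1.6
   vertex 0.4 0.8 0.7
  endloop
 endfacet
 facet normal 0.673 -0.442 0.594
  outer loop
   vertex 3.0 0.7 1.1
   vertex 3.7 1.9 1.2
   vertex 2.7 3.2 3.3
  endloop
 endfacet
 facet normal 0.471 -0.550 0.690
  outer loop
   vertex 3.0 0.7 1.1
   vertex 2.7 3.2 3.3
   vertex 1.8 0.3 1.6
  endloop
 endfacet
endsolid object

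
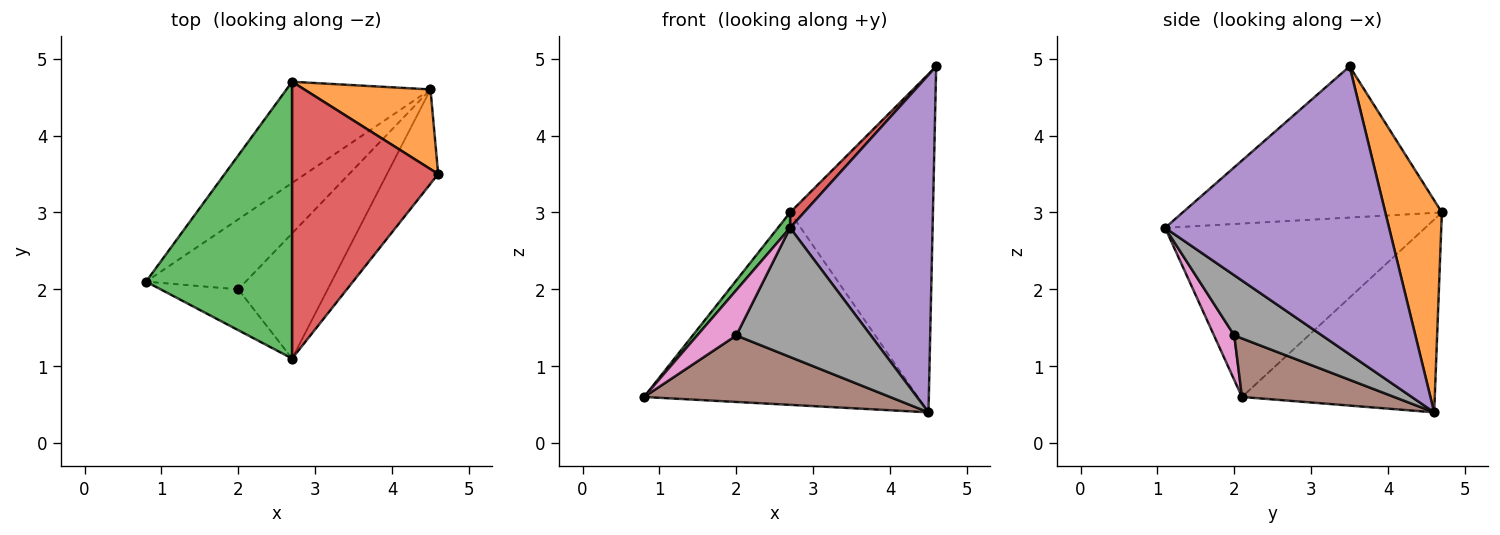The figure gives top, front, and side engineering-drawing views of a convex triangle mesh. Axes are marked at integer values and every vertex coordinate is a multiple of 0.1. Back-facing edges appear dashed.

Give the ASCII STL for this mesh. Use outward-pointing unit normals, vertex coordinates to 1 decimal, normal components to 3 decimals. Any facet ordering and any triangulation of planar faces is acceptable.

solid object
 facet normal -0.529 0.751 -0.395
  outer loop
   vertex 4.5 4.6 0.4
   vertex 0.8 2.1 0.6
   vertex 2.7 4.7 3.0
  endloop
 endfacet
 facet normal 0.360 0.908 0.214
  outer loop
   vertex 4.5 4.6 0.4
   vertex 2.7 4.7 3.0
   vertex 4.6 3.5 4.9
  endloop
 endfacet
 facet normal -0.764 -0.036 0.644
  outer loop
   vertex 2.7 1.1 2.8
   vertex 2.7 4.7 3.0
   vertex 0.8 2.1 0.6
  endloop
 endfacet
 facet normal -0.719 -0.039 0.694
  outer loop
   vertex 2.7 1.1 2.8
   vertex 4.6 3.5 4.9
   vertex 2.7 4.7 3.0
  endloop
 endfacet
 facet normal 0.834 -0.531 -0.148
  outer loop
   vertex 2.7 1.1 2.8
   vertex 4.5 4.6 0.4
   vertex 4.6 3.5 4.9
  endloop
 endfacet
 facet normal 0.392 -0.633 -0.667
  outer loop
   vertex 2.0 2.0 1.4
   vertex 0.8 2.1 0.6
   vertex 4.5 4.6 0.4
  endloop
 endfacet
 facet normal 0.359 -0.693 -0.625
  outer loop
   vertex 2.0 2.0 1.4
   vertex 2.7 1.1 2.8
   vertex 0.8 2.1 0.6
  endloop
 endfacet
 facet normal 0.424 -0.650 -0.630
  outer loop
   vertex 2.0 2.0 1.4
   vertex 4.5 4.6 0.4
   vertex 2.7 1.1 2.8
  endloop
 endfacet
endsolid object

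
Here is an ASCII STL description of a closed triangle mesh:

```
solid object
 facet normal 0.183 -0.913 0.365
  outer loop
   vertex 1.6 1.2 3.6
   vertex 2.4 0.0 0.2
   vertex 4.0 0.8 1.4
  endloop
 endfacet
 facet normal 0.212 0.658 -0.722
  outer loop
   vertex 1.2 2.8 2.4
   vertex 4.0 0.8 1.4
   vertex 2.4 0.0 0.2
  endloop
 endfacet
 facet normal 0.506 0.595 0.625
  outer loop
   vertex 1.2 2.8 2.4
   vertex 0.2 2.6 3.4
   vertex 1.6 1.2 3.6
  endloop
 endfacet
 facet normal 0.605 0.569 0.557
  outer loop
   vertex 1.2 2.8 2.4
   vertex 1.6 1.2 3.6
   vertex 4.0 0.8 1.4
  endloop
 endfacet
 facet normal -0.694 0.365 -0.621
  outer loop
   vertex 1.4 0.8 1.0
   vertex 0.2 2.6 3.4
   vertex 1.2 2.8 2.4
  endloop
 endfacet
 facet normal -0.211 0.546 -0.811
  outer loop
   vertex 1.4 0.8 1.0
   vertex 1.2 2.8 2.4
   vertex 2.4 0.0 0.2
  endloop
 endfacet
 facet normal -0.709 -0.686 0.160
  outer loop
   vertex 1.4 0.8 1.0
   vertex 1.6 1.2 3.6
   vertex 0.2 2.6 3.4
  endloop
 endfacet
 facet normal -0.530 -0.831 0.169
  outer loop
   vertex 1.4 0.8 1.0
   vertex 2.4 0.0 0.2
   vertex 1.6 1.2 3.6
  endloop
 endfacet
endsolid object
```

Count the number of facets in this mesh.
8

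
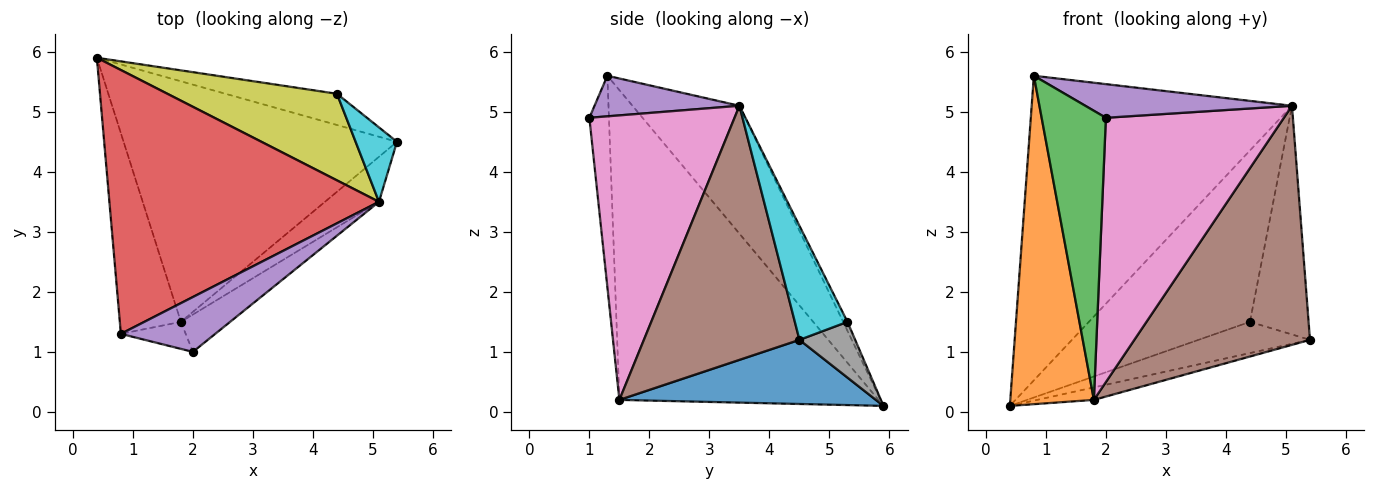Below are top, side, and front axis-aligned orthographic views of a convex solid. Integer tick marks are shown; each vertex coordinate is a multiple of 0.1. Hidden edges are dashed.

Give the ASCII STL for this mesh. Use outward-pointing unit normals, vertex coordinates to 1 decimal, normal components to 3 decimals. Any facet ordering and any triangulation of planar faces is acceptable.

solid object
 facet normal 0.228 0.050 -0.972
  outer loop
   vertex 1.8 1.5 0.2
   vertex 0.4 5.9 0.1
   vertex 5.4 4.5 1.2
  endloop
 endfacet
 facet normal -0.935 -0.302 -0.184
  outer loop
   vertex 1.8 1.5 0.2
   vertex 0.8 1.3 5.6
   vertex 0.4 5.9 0.1
  endloop
 endfacet
 facet normal -0.290 -0.953 -0.089
  outer loop
   vertex 1.8 1.5 0.2
   vertex 2.0 1.0 4.9
   vertex 0.8 1.3 5.6
  endloop
 endfacet
 facet normal -0.297 0.722 0.625
  outer loop
   vertex 5.1 3.5 5.1
   vertex 0.4 5.9 0.1
   vertex 0.8 1.3 5.6
  endloop
 endfacet
 facet normal 0.344 -0.491 0.800
  outer loop
   vertex 5.1 3.5 5.1
   vertex 0.8 1.3 5.6
   vertex 2.0 1.0 4.9
  endloop
 endfacet
 facet normal 0.657 -0.741 -0.140
  outer loop
   vertex 5.1 3.5 5.1
   vertex 1.8 1.5 0.2
   vertex 5.4 4.5 1.2
  endloop
 endfacet
 facet normal 0.628 -0.770 -0.109
  outer loop
   vertex 5.1 3.5 5.1
   vertex 2.0 1.0 4.9
   vertex 1.8 1.5 0.2
  endloop
 endfacet
 facet normal 0.333 0.667 -0.667
  outer loop
   vertex 4.4 5.3 1.5
   vertex 5.4 4.5 1.2
   vertex 0.4 5.9 0.1
  endloop
 endfacet
 facet normal -0.024 0.892 0.451
  outer loop
   vertex 4.4 5.3 1.5
   vertex 0.4 5.9 0.1
   vertex 5.1 3.5 5.1
  endloop
 endfacet
 facet normal 0.649 0.723 0.235
  outer loop
   vertex 4.4 5.3 1.5
   vertex 5.1 3.5 5.1
   vertex 5.4 4.5 1.2
  endloop
 endfacet
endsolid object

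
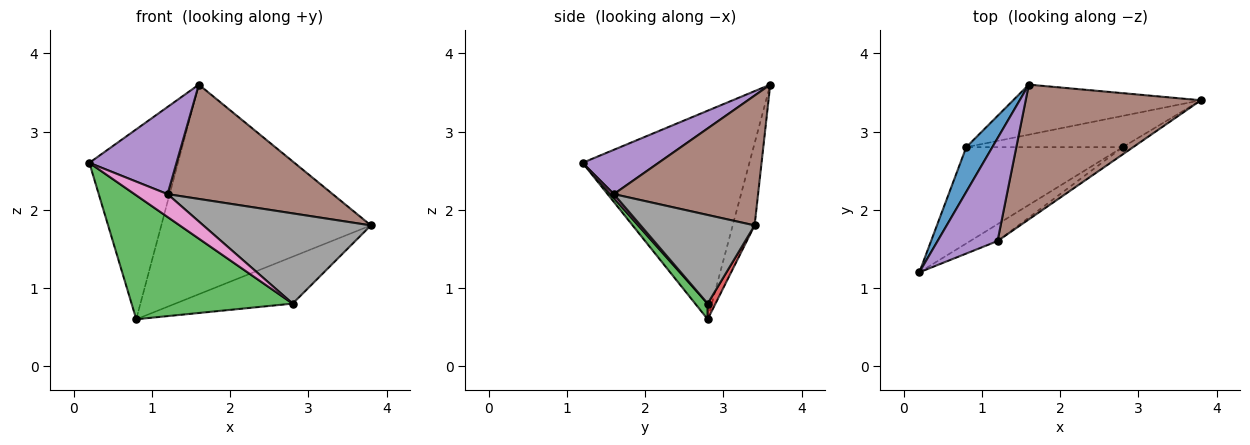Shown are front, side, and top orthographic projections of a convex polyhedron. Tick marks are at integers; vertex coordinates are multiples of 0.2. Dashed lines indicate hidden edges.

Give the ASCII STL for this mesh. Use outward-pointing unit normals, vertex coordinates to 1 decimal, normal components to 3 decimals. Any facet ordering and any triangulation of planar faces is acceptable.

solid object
 facet normal -0.878 0.466 0.110
  outer loop
   vertex 0.8 2.8 0.6
   vertex 0.2 1.2 2.6
   vertex 1.6 3.6 3.6
  endloop
 endfacet
 facet normal -0.101 0.968 -0.231
  outer loop
   vertex 0.8 2.8 0.6
   vertex 1.6 3.6 3.6
   vertex 3.8 3.4 1.8
  endloop
 endfacet
 facet normal 0.061 -0.788 -0.612
  outer loop
   vertex 2.8 2.8 0.8
   vertex 0.2 1.2 2.6
   vertex 0.8 2.8 0.6
  endloop
 endfacet
 facet normal 0.055 0.831 -0.554
  outer loop
   vertex 2.8 2.8 0.8
   vertex 0.8 2.8 0.6
   vertex 3.8 3.4 1.8
  endloop
 endfacet
 facet normal 0.491 -0.563 0.664
  outer loop
   vertex 1.2 1.6 2.2
   vertex 1.6 3.6 3.6
   vertex 0.2 1.2 2.6
  endloop
 endfacet
 facet normal 0.492 -0.563 0.664
  outer loop
   vertex 1.2 1.6 2.2
   vertex 3.8 3.4 1.8
   vertex 1.6 3.6 3.6
  endloop
 endfacet
 facet normal 0.084 -0.802 -0.591
  outer loop
   vertex 1.2 1.6 2.2
   vertex 0.2 1.2 2.6
   vertex 2.8 2.8 0.8
  endloop
 endfacet
 facet normal 0.561 -0.825 -0.066
  outer loop
   vertex 1.2 1.6 2.2
   vertex 2.8 2.8 0.8
   vertex 3.8 3.4 1.8
  endloop
 endfacet
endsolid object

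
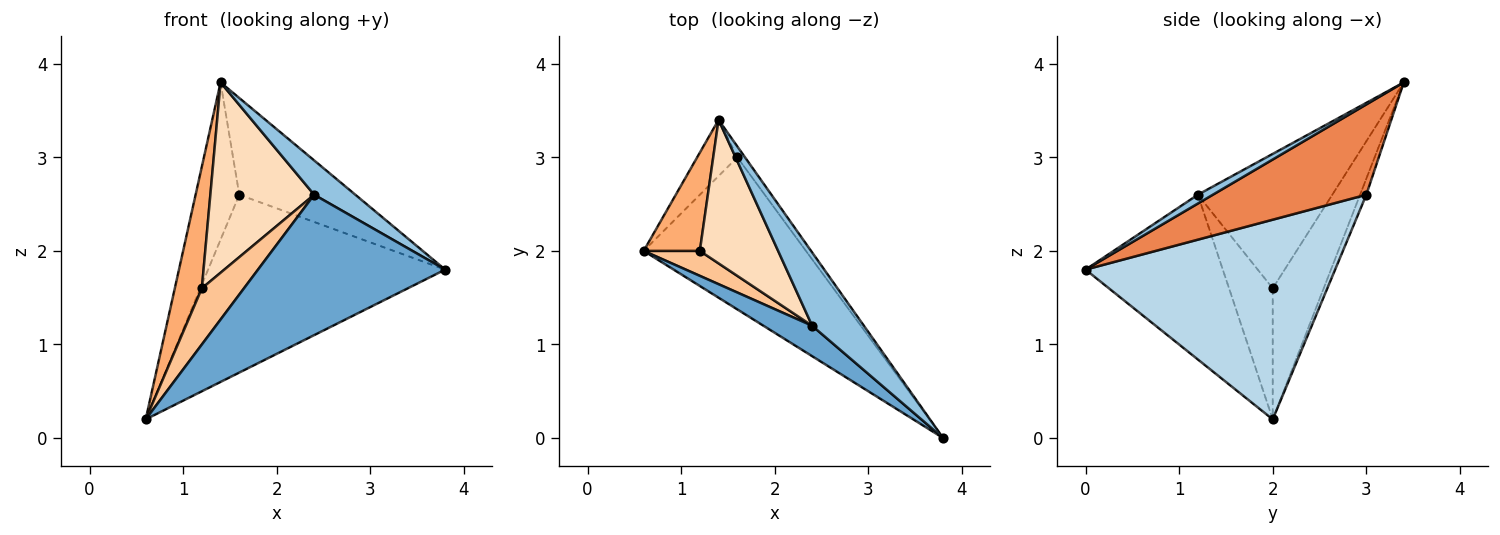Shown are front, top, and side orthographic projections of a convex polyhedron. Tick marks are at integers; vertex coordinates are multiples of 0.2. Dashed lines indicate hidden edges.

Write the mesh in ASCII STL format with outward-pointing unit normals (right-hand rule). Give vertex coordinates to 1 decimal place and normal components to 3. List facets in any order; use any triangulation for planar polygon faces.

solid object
 facet normal -0.583 -0.794 0.172
  outer loop
   vertex 2.4 1.2 2.6
   vertex 0.6 2.0 0.2
   vertex 3.8 0.0 1.8
  endloop
 endfacet
 facet normal 0.152 -0.419 0.895
  outer loop
   vertex 2.4 1.2 2.6
   vertex 3.8 0.0 1.8
   vertex 1.4 3.4 3.8
  endloop
 endfacet
 facet normal 0.625 0.593 -0.508
  outer loop
   vertex 1.6 3.0 2.6
   vertex 3.8 0.0 1.8
   vertex 0.6 2.0 0.2
  endloop
 endfacet
 facet normal -0.133 0.933 -0.333
  outer loop
   vertex 1.6 3.0 2.6
   vertex 0.6 2.0 0.2
   vertex 1.4 3.4 3.8
  endloop
 endfacet
 facet normal 0.796 0.602 -0.068
  outer loop
   vertex 1.6 3.0 2.6
   vertex 1.4 3.4 3.8
   vertex 3.8 0.0 1.8
  endloop
 endfacet
 facet normal -0.826 -0.438 0.354
  outer loop
   vertex 1.2 2.0 1.6
   vertex 1.4 3.4 3.8
   vertex 0.6 2.0 0.2
  endloop
 endfacet
 facet normal -0.688 -0.663 0.295
  outer loop
   vertex 1.2 2.0 1.6
   vertex 0.6 2.0 0.2
   vertex 2.4 1.2 2.6
  endloop
 endfacet
 facet normal -0.719 -0.555 0.419
  outer loop
   vertex 1.2 2.0 1.6
   vertex 2.4 1.2 2.6
   vertex 1.4 3.4 3.8
  endloop
 endfacet
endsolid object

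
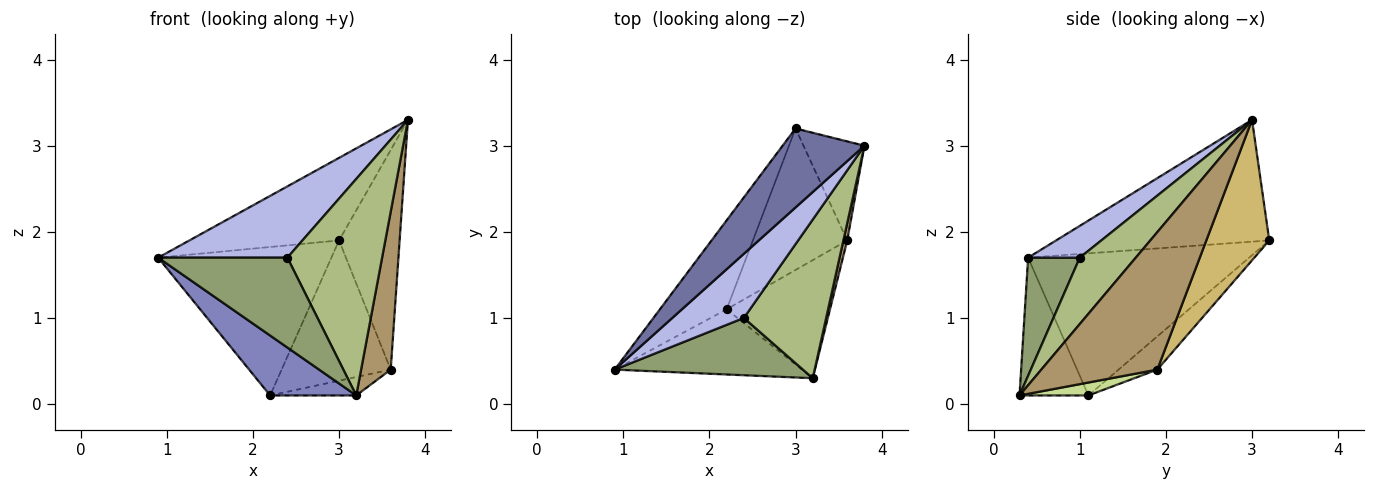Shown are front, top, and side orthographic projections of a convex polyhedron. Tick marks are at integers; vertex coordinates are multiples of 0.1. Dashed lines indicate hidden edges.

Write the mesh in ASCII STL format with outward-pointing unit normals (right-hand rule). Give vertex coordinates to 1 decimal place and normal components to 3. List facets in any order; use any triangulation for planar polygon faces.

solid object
 facet normal -0.717 0.503 0.482
  outer loop
   vertex 3.0 3.2 1.9
   vertex 0.9 0.4 1.7
   vertex 3.8 3.0 3.3
  endloop
 endfacet
 facet normal -0.476 -0.595 -0.647
  outer loop
   vertex 2.2 1.1 0.1
   vertex 3.2 0.3 0.1
   vertex 0.9 0.4 1.7
  endloop
 endfacet
 facet normal -0.738 0.578 -0.347
  outer loop
   vertex 2.2 1.1 0.1
   vertex 0.9 0.4 1.7
   vertex 3.0 3.2 1.9
  endloop
 endfacet
 facet normal 0.285 -0.712 0.641
  outer loop
   vertex 2.4 1.0 1.7
   vertex 3.8 3.0 3.3
   vertex 0.9 0.4 1.7
  endloop
 endfacet
 facet normal 0.320 -0.799 0.509
  outer loop
   vertex 2.4 1.0 1.7
   vertex 0.9 0.4 1.7
   vertex 3.2 0.3 0.1
  endloop
 endfacet
 facet normal 0.430 -0.728 0.534
  outer loop
   vertex 2.4 1.0 1.7
   vertex 3.2 0.3 0.1
   vertex 3.8 3.0 3.3
  endloop
 endfacet
 facet normal 0.123 0.153 -0.981
  outer loop
   vertex 3.6 1.9 0.4
   vertex 3.2 0.3 0.1
   vertex 2.2 1.1 0.1
  endloop
 endfacet
 facet normal -0.243 0.683 -0.689
  outer loop
   vertex 3.6 1.9 0.4
   vertex 2.2 1.1 0.1
   vertex 3.0 3.2 1.9
  endloop
 endfacet
 facet normal 0.969 -0.247 0.027
  outer loop
   vertex 3.6 1.9 0.4
   vertex 3.8 3.0 3.3
   vertex 3.2 0.3 0.1
  endloop
 endfacet
 facet normal 0.688 0.662 -0.298
  outer loop
   vertex 3.6 1.9 0.4
   vertex 3.0 3.2 1.9
   vertex 3.8 3.0 3.3
  endloop
 endfacet
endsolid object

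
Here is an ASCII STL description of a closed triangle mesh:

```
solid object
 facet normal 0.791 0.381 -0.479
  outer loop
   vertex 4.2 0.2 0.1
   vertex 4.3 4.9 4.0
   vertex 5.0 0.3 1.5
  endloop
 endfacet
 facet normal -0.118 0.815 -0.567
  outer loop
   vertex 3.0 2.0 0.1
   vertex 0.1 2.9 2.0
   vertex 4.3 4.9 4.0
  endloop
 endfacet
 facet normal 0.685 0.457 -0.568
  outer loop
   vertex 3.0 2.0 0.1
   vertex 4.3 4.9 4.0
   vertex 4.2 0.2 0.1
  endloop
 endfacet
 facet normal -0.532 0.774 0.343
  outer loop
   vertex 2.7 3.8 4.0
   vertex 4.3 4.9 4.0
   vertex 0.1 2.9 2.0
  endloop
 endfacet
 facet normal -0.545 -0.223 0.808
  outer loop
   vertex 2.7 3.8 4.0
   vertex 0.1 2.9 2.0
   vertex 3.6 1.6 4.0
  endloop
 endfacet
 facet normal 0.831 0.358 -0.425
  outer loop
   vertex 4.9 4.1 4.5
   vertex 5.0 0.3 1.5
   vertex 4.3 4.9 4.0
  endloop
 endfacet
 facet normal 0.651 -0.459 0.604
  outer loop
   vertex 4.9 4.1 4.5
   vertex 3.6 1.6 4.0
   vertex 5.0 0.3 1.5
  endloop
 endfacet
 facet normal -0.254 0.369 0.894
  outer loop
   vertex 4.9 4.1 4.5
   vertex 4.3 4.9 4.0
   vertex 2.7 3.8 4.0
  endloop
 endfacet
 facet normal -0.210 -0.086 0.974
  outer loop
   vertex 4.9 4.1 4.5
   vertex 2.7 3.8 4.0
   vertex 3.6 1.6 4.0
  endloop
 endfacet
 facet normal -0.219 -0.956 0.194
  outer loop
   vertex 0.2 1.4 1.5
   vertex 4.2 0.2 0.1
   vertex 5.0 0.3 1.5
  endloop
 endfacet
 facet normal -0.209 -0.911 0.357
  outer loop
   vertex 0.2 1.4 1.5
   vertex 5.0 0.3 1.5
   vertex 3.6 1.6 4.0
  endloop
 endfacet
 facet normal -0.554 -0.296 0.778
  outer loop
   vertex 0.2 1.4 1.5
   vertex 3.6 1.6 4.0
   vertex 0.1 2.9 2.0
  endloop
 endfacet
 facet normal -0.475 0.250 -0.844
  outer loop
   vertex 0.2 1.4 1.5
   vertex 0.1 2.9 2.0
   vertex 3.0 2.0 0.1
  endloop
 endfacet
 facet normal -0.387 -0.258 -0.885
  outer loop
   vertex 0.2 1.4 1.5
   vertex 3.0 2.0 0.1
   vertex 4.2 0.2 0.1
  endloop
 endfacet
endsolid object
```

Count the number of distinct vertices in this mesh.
9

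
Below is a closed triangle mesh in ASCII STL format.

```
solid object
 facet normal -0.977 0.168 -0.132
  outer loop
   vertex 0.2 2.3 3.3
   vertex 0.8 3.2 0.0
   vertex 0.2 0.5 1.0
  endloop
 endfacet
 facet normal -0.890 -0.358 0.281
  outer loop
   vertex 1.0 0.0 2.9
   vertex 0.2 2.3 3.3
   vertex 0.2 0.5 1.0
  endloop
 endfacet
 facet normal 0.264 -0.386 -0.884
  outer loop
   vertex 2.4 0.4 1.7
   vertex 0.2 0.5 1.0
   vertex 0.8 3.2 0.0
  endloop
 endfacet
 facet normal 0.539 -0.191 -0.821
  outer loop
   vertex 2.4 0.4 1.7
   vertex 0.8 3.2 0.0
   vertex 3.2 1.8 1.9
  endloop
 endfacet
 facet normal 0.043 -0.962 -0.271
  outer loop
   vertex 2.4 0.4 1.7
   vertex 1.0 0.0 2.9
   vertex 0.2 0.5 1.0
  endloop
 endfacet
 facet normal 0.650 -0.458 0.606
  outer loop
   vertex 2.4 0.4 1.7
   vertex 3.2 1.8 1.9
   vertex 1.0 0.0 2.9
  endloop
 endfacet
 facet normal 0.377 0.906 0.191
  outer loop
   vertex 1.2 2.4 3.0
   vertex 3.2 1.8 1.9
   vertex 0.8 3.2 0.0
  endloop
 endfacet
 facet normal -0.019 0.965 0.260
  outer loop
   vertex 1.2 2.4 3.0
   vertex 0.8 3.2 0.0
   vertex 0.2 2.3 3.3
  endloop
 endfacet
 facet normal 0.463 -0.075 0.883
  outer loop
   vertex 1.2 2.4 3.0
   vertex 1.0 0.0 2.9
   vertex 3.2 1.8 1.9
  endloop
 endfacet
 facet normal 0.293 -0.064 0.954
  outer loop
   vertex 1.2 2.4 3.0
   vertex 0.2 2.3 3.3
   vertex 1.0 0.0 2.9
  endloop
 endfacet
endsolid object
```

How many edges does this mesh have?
15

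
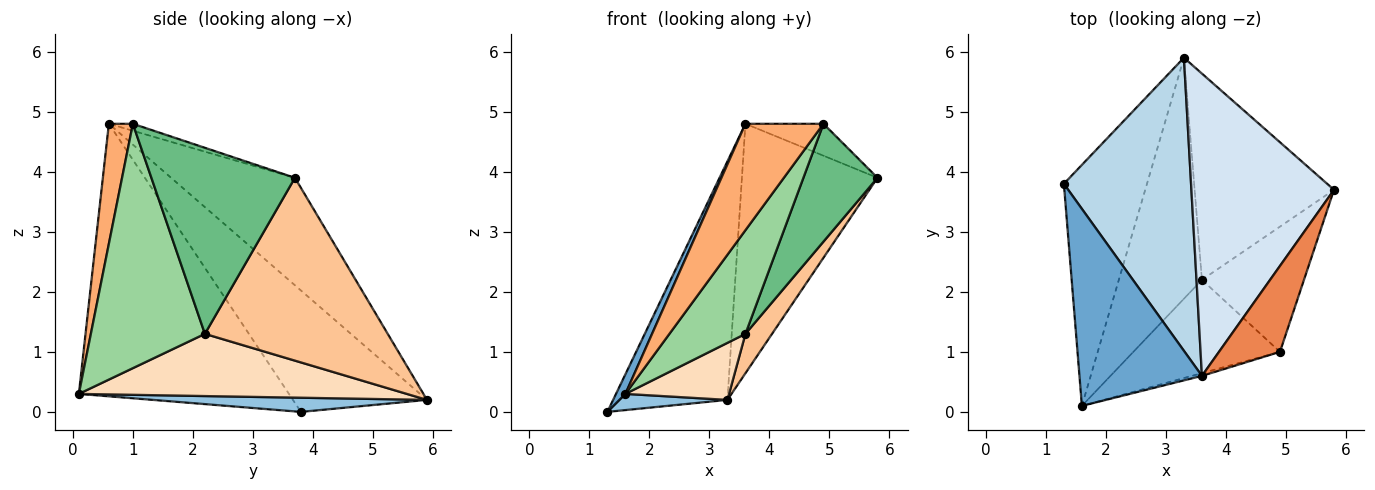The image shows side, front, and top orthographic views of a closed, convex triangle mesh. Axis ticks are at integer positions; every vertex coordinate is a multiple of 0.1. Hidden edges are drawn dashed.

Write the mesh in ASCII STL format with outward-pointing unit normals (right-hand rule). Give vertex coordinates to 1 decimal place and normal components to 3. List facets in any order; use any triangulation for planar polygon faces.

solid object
 facet normal -0.911 -0.041 0.410
  outer loop
   vertex 3.6 0.6 4.8
   vertex 1.3 3.8 0.0
   vertex 1.6 0.1 0.3
  endloop
 endfacet
 facet normal 0.168 -0.066 -0.984
  outer loop
   vertex 3.3 5.9 0.2
   vertex 1.6 0.1 0.3
   vertex 1.3 3.8 0.0
  endloop
 endfacet
 facet normal -0.595 0.507 0.623
  outer loop
   vertex 3.3 5.9 0.2
   vertex 1.3 3.8 0.0
   vertex 3.6 0.6 4.8
  endloop
 endfacet
 facet normal -0.503 0.550 0.667
  outer loop
   vertex 3.3 5.9 0.2
   vertex 3.6 0.6 4.8
   vertex 5.8 3.7 3.9
  endloop
 endfacet
 facet normal -0.107 0.346 0.932
  outer loop
   vertex 4.9 1.0 4.8
   vertex 5.8 3.7 3.9
   vertex 3.6 0.6 4.8
  endloop
 endfacet
 facet normal 0.294 -0.955 -0.024
  outer loop
   vertex 4.9 1.0 4.8
   vertex 3.6 0.6 4.8
   vertex 1.6 0.1 0.3
  endloop
 endfacet
 facet normal 0.790 -0.115 -0.602
  outer loop
   vertex 3.6 2.2 1.3
   vertex 3.3 5.9 0.2
   vertex 5.8 3.7 3.9
  endloop
 endfacet
 facet normal 0.589 -0.186 -0.787
  outer loop
   vertex 3.6 2.2 1.3
   vertex 1.6 0.1 0.3
   vertex 3.3 5.9 0.2
  endloop
 endfacet
 facet normal 0.799 -0.412 -0.438
  outer loop
   vertex 3.6 2.2 1.3
   vertex 5.8 3.7 3.9
   vertex 4.9 1.0 4.8
  endloop
 endfacet
 facet normal 0.744 -0.496 -0.447
  outer loop
   vertex 3.6 2.2 1.3
   vertex 4.9 1.0 4.8
   vertex 1.6 0.1 0.3
  endloop
 endfacet
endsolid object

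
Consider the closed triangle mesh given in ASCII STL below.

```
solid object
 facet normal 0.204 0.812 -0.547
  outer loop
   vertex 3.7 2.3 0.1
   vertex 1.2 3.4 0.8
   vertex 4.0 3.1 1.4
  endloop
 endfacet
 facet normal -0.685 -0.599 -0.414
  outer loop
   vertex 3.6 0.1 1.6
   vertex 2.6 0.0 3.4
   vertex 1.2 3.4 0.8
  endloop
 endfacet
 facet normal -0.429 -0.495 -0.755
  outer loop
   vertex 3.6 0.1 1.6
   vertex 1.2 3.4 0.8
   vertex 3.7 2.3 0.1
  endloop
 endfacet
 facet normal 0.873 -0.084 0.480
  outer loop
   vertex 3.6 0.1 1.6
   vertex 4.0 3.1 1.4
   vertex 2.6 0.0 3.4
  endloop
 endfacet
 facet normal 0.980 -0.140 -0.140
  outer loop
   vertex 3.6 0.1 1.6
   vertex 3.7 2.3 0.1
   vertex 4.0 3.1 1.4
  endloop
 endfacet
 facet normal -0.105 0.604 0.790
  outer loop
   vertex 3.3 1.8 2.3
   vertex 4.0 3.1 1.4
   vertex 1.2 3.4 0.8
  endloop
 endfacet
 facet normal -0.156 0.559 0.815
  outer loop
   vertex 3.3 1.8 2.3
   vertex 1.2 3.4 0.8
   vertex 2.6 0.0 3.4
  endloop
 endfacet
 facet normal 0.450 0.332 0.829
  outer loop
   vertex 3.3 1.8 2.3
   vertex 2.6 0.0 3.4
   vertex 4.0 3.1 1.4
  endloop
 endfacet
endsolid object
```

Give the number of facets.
8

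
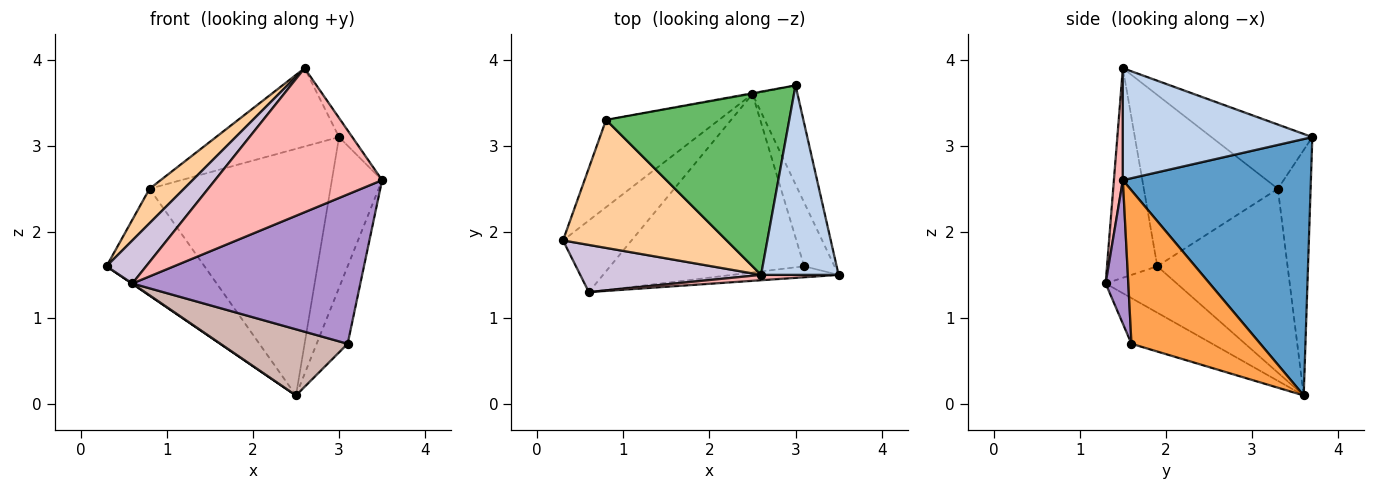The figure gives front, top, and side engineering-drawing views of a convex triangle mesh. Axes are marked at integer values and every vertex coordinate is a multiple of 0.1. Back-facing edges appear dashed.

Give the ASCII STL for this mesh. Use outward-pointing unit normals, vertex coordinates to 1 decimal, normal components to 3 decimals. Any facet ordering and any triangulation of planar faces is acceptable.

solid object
 facet normal 0.953 0.254 -0.167
  outer loop
   vertex 2.5 3.6 0.1
   vertex 3.0 3.7 3.1
   vertex 3.5 1.5 2.6
  endloop
 endfacet
 facet normal 0.821 0.057 0.568
  outer loop
   vertex 2.6 1.5 3.9
   vertex 3.5 1.5 2.6
   vertex 3.0 3.7 3.1
  endloop
 endfacet
 facet normal 0.955 0.230 -0.189
  outer loop
   vertex 3.1 1.6 0.7
   vertex 2.5 3.6 0.1
   vertex 3.5 1.5 2.6
  endloop
 endfacet
 facet normal -0.711 -0.183 0.679
  outer loop
   vertex 0.8 3.3 2.5
   vertex 0.3 1.9 1.6
   vertex 2.6 1.5 3.9
  endloop
 endfacet
 facet normal -0.307 0.374 0.875
  outer loop
   vertex 0.8 3.3 2.5
   vertex 2.6 1.5 3.9
   vertex 3.0 3.7 3.1
  endloop
 endfacet
 facet normal -0.717 0.540 -0.441
  outer loop
   vertex 0.8 3.3 2.5
   vertex 2.5 3.6 0.1
   vertex 0.3 1.9 1.6
  endloop
 endfacet
 facet normal -0.178 0.984 -0.003
  outer loop
   vertex 0.8 3.3 2.5
   vertex 3.0 3.7 3.1
   vertex 2.5 3.6 0.1
  endloop
 endfacet
 facet normal 0.053 -0.998 0.037
  outer loop
   vertex 0.6 1.3 1.4
   vertex 3.5 1.5 2.6
   vertex 2.6 1.5 3.9
  endloop
 endfacet
 facet normal 0.099 -0.992 -0.073
  outer loop
   vertex 0.6 1.3 1.4
   vertex 3.1 1.6 0.7
   vertex 3.5 1.5 2.6
  endloop
 endfacet
 facet normal -0.650 -0.512 0.561
  outer loop
   vertex 0.6 1.3 1.4
   vertex 2.6 1.5 3.9
   vertex 0.3 1.9 1.6
  endloop
 endfacet
 facet normal -0.561 -0.005 -0.828
  outer loop
   vertex 0.6 1.3 1.4
   vertex 0.3 1.9 1.6
   vertex 2.5 3.6 0.1
  endloop
 endfacet
 facet normal -0.216 -0.339 -0.916
  outer loop
   vertex 0.6 1.3 1.4
   vertex 2.5 3.6 0.1
   vertex 3.1 1.6 0.7
  endloop
 endfacet
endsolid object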